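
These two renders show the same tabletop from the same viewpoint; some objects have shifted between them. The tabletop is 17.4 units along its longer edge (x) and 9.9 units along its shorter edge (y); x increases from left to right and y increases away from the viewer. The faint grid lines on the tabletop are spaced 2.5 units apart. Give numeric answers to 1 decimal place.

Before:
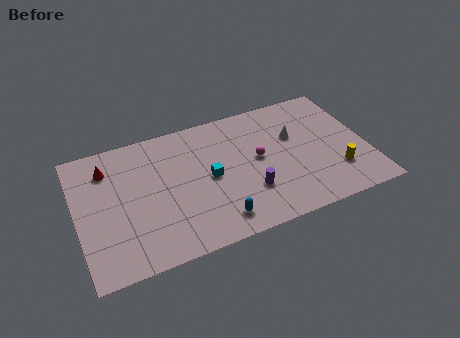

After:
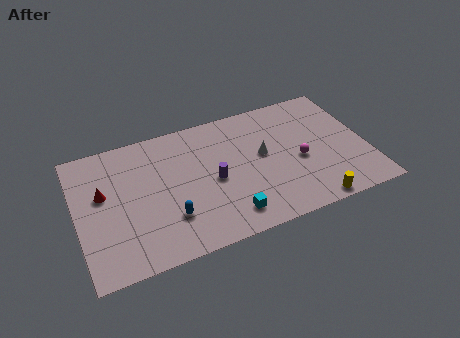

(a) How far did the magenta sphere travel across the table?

2.6

The magenta sphere was near (10.9, 5.3) before and (13.3, 4.3) after, so it travelled √(2.4² + 1.0²) ≈ 2.6 units.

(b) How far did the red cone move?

1.8

From (2.0, 7.7) to (1.6, 5.9), the red cone covered √(0.4² + 1.8²) ≈ 1.8 units.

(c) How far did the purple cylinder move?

2.6

The purple cylinder moved from about (10.1, 3.0) to (8.1, 4.6), a distance of √(2.0² + 1.6²) ≈ 2.6.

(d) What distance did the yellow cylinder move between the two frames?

2.6

From (15.4, 2.7) to (13.6, 0.8), the yellow cylinder covered √(1.8² + 1.9²) ≈ 2.6 units.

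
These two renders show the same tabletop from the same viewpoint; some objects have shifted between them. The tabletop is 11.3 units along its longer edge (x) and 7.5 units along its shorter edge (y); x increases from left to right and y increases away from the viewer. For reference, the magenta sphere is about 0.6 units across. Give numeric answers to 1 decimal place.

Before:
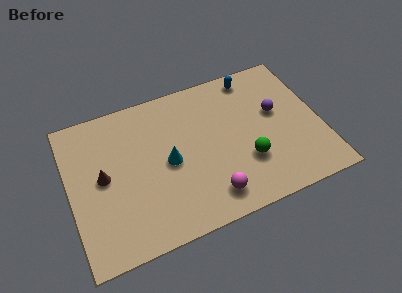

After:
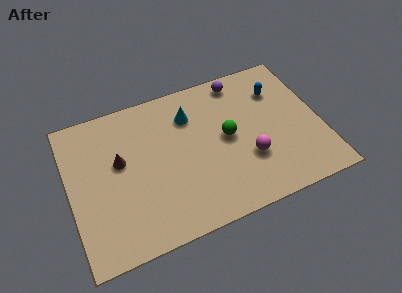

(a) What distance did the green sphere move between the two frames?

1.7

From (7.8, 2.4) to (7.1, 3.9), the green sphere covered √(0.7² + 1.5²) ≈ 1.7 units.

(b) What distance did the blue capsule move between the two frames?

1.5

The blue capsule was near (8.6, 6.6) before and (9.6, 5.5) after, so it travelled √(1.0² + 1.1²) ≈ 1.5 units.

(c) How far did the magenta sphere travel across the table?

2.2

The magenta sphere moved from about (6.0, 1.3) to (7.9, 2.5), a distance of √(1.9² + 1.2²) ≈ 2.2.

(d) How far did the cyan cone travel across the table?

2.3

The cyan cone was near (4.4, 3.6) before and (5.6, 5.6) after, so it travelled √(1.2² + 2.0²) ≈ 2.3 units.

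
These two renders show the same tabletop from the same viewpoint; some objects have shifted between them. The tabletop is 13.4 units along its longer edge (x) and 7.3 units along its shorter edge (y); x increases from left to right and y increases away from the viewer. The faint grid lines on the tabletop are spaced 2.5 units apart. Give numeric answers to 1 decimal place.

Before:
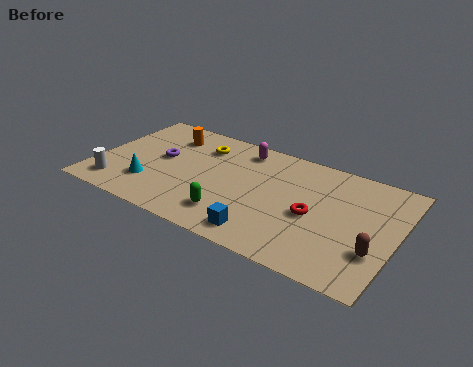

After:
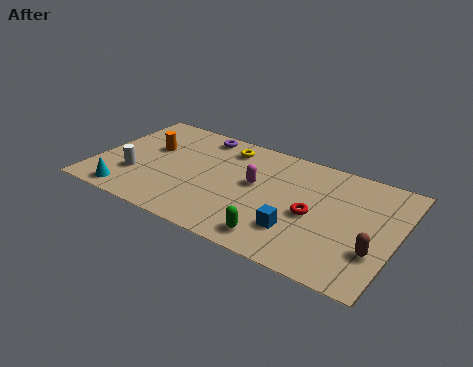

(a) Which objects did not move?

the red torus and the brown capsule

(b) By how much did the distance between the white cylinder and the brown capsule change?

-0.7

They were about 11.4 units apart before and 10.7 after — 0.7 units closer together.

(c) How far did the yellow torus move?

1.2

From (4.4, 5.6) to (5.5, 6.0), the yellow torus covered √(1.1² + 0.4²) ≈ 1.2 units.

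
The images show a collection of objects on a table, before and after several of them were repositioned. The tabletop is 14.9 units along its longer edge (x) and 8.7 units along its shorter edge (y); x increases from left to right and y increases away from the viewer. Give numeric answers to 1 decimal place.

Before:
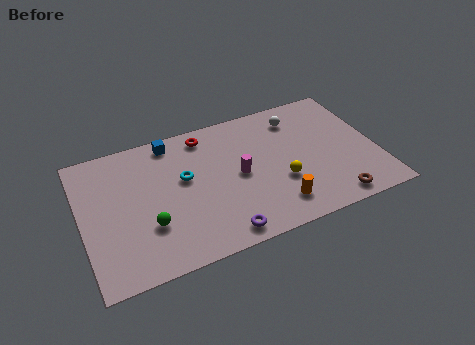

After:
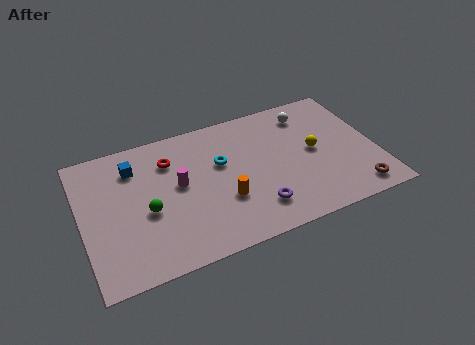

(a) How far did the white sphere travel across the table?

0.6

The white sphere was near (11.2, 7.0) before and (11.8, 7.1) after, so it travelled √(0.6² + 0.1²) ≈ 0.6 units.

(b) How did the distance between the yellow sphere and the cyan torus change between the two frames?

-0.3

The distance was about 5.1 in the first image and 4.8 in the second, so they moved 0.3 units closer together.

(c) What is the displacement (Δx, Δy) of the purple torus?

(1.9, 0.9)

The purple torus started near (6.6, 1.0) and ended near (8.5, 1.9).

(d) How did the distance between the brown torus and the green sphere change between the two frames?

+1.3

Before: roughly 9.3 units apart; after: 10.6. That's 1.3 units further apart.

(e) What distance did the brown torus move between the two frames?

1.2

The brown torus was near (12.3, 1.0) before and (13.5, 1.2) after, so it travelled √(1.2² + 0.2²) ≈ 1.2 units.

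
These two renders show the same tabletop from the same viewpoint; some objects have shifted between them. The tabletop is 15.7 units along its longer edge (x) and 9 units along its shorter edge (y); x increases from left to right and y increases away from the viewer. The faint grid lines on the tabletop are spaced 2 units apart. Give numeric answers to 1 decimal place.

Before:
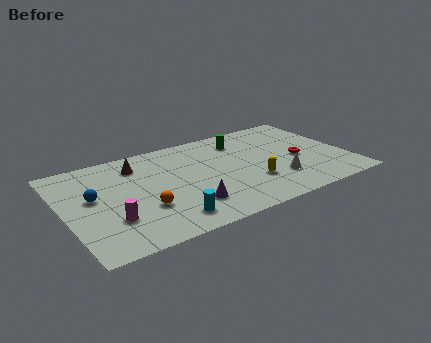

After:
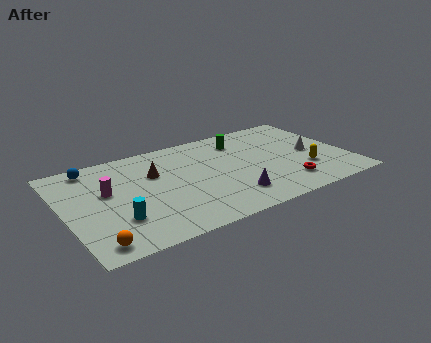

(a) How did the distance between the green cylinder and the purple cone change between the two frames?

-0.9

Before: roughly 6.2 units apart; after: 5.3. That's 0.9 units closer together.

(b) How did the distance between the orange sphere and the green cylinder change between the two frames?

+3.5

They were about 7.3 units apart before and 10.8 after — 3.5 units further apart.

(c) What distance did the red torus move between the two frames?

2.4

From (13.0, 4.0) to (11.9, 1.9), the red torus covered √(1.1² + 2.1²) ≈ 2.4 units.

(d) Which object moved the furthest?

the orange sphere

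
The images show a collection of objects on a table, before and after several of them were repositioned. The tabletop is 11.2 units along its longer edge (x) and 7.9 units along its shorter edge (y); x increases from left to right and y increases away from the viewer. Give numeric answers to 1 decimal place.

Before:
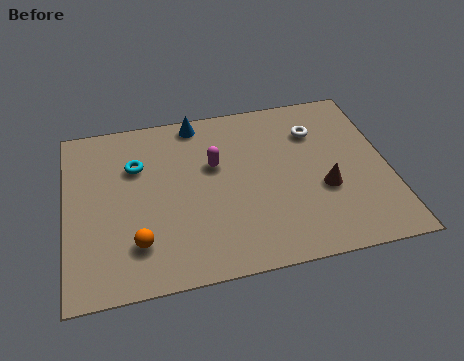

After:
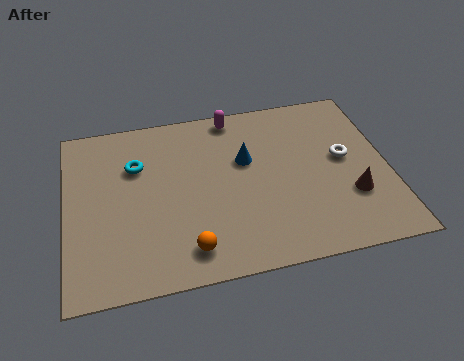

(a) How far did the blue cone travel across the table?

2.7

The blue cone moved from about (4.7, 7.1) to (6.3, 4.9), a distance of √(1.6² + 2.2²) ≈ 2.7.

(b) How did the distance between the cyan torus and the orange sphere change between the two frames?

+0.9

The distance was about 3.5 in the first image and 4.4 in the second, so they moved 0.9 units further apart.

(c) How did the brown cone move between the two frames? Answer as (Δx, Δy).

(0.9, -0.5)

From the two frames, the brown cone sits at roughly (8.9, 3.0) before and (9.8, 2.5) after.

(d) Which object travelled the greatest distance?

the blue cone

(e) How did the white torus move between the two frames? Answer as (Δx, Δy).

(0.9, -1.5)

The white torus started near (8.8, 5.8) and ended near (9.7, 4.3).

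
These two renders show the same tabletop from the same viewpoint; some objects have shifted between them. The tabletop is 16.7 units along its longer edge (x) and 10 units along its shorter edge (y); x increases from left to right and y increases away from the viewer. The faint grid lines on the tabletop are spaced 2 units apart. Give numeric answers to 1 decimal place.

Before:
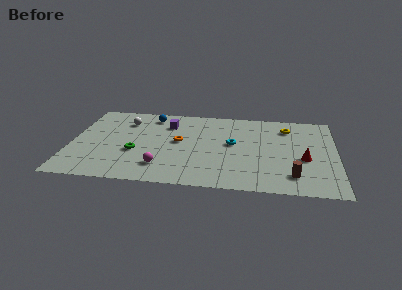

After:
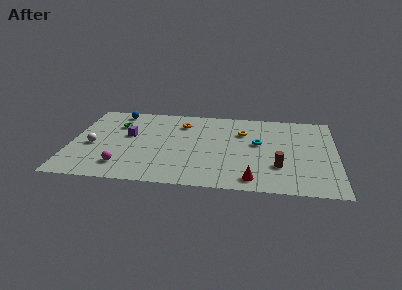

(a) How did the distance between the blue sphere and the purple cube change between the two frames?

+1.6

Before: roughly 1.5 units apart; after: 3.1. That's 1.6 units further apart.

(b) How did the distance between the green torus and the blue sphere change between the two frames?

-3.1

The distance was about 4.8 in the first image and 1.7 in the second, so they moved 3.1 units closer together.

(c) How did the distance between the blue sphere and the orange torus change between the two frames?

+0.7

The distance was about 3.6 in the first image and 4.3 in the second, so they moved 0.7 units further apart.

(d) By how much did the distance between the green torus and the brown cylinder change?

+1.0

They were about 10.1 units apart before and 11.1 after — 1.0 units further apart.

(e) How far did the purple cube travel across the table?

2.9

The purple cube was near (6.0, 7.5) before and (3.6, 5.8) after, so it travelled √(2.4² + 1.7²) ≈ 2.9 units.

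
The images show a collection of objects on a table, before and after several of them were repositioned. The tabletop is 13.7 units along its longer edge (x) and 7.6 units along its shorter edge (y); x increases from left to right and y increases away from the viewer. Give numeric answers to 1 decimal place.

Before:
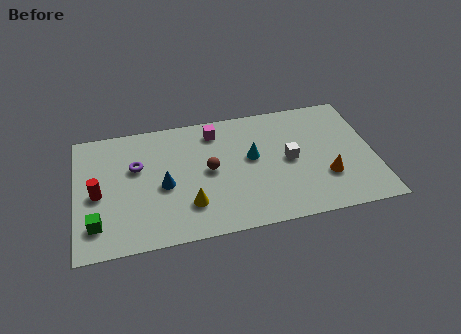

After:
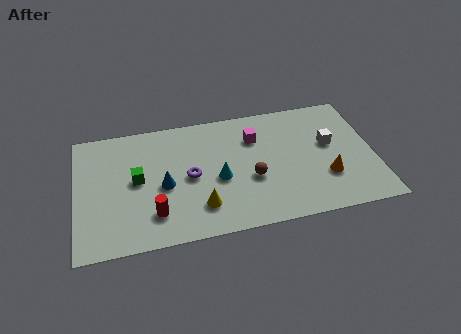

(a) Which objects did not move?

the orange cone and the blue cone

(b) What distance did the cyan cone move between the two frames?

1.9

The cyan cone was near (8.1, 4.3) before and (6.5, 3.3) after, so it travelled √(1.6² + 1.0²) ≈ 1.9 units.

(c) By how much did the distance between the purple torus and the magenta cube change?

-0.4

The distance was about 4.0 in the first image and 3.6 in the second, so they moved 0.4 units closer together.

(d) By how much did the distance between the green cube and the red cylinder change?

+0.5

They were about 1.8 units apart before and 2.3 after — 0.5 units further apart.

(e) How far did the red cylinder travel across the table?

3.0

The red cylinder moved from about (1.0, 3.5) to (3.5, 1.8), a distance of √(2.5² + 1.7²) ≈ 3.0.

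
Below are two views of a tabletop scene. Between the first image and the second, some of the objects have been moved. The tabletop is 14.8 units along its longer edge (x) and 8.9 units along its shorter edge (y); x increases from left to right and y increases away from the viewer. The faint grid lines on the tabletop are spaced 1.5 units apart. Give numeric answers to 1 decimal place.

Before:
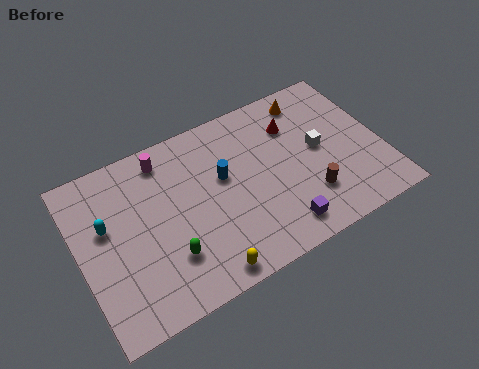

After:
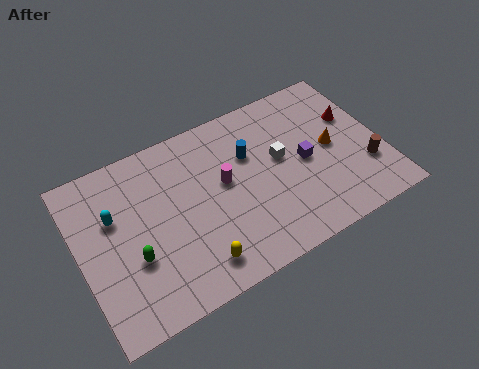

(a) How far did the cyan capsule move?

0.5

The cyan capsule was near (1.4, 5.4) before and (1.8, 5.7) after, so it travelled √(0.4² + 0.3²) ≈ 0.5 units.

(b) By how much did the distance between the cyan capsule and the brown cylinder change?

+2.4

They were about 10.0 units apart before and 12.4 after — 2.4 units further apart.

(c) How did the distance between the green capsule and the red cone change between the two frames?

+3.7

They were about 7.9 units apart before and 11.6 after — 3.7 units further apart.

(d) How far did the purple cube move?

3.4

From (9.3, 1.4) to (11.0, 4.3), the purple cube covered √(1.7² + 2.9²) ≈ 3.4 units.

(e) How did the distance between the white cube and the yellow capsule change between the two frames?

-1.5

Before: roughly 7.4 units apart; after: 5.9. That's 1.5 units closer together.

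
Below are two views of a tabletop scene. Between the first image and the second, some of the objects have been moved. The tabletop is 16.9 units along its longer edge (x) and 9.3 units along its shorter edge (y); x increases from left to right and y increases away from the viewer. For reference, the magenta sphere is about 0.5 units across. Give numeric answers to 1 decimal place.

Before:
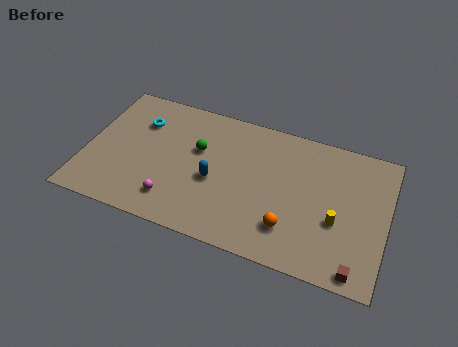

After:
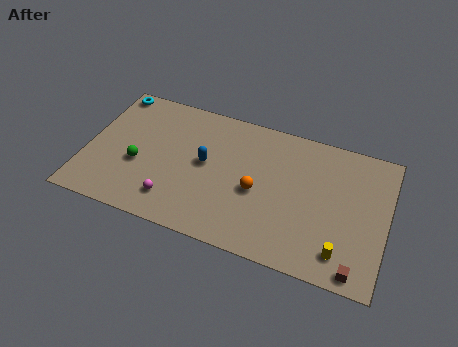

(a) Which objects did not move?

the brown cube and the magenta sphere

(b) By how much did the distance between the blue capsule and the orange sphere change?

-1.6

They were about 4.7 units apart before and 3.1 after — 1.6 units closer together.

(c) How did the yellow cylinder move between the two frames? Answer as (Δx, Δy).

(0.4, -1.9)

The yellow cylinder was at about (14.2, 3.6) and moved to about (14.6, 1.7).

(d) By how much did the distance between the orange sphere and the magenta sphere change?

-1.5

Before: roughly 6.5 units apart; after: 5.0. That's 1.5 units closer together.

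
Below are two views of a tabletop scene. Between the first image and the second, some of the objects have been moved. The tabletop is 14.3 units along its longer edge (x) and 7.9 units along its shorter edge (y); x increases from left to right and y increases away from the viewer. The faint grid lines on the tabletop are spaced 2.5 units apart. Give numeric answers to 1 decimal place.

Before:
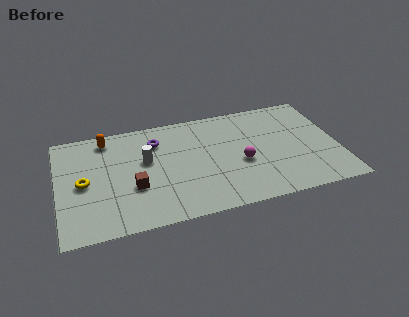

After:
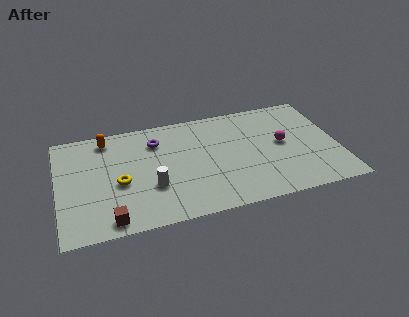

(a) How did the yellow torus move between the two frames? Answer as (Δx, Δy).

(1.8, -0.4)

The yellow torus started near (1.3, 3.8) and ended near (3.1, 3.4).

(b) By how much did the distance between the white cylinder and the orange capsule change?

+1.8

They were about 2.8 units apart before and 4.6 after — 1.8 units further apart.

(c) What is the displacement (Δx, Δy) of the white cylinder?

(0.2, -2.0)

The white cylinder was at about (4.5, 4.7) and moved to about (4.7, 2.7).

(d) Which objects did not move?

the purple torus and the orange capsule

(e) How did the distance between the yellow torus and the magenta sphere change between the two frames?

+0.4

Before: roughly 8.0 units apart; after: 8.4. That's 0.4 units further apart.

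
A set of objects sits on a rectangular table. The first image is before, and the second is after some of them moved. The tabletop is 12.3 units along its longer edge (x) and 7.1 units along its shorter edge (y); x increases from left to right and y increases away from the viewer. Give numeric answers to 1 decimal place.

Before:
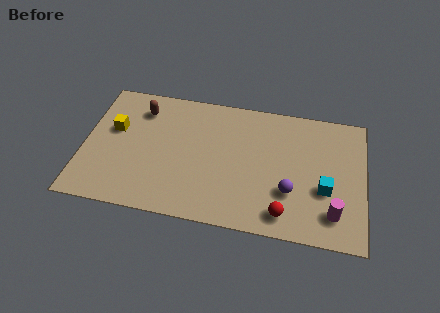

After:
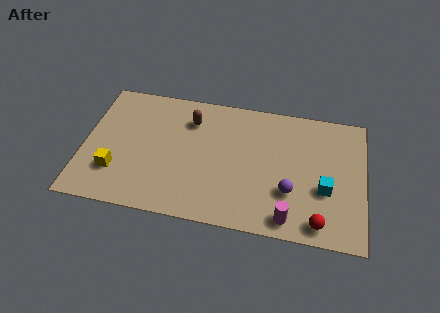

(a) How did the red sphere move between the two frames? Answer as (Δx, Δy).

(1.5, -0.2)

The red sphere was at about (8.9, 1.1) and moved to about (10.4, 0.9).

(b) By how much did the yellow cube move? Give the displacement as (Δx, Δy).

(0.2, -2.3)

The yellow cube started near (1.3, 4.3) and ended near (1.5, 2.0).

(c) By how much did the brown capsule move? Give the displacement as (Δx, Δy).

(2.2, -0.2)

From the two frames, the brown capsule sits at roughly (2.4, 5.6) before and (4.6, 5.4) after.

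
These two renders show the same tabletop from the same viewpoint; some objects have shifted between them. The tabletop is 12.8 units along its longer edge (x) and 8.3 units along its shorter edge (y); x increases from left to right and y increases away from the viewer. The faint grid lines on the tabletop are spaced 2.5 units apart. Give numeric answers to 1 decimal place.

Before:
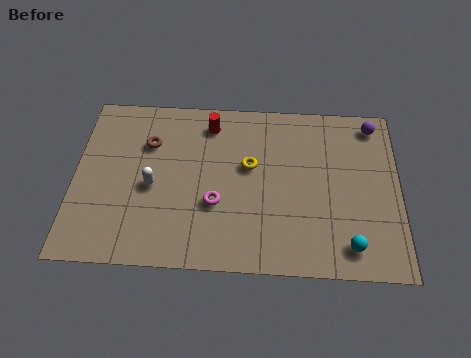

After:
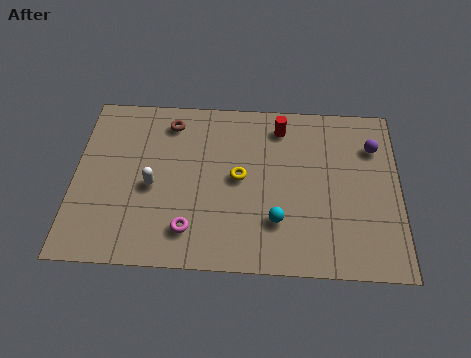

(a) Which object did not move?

the white capsule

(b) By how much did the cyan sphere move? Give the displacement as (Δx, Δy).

(-2.8, 1.0)

The cyan sphere was at about (10.8, 1.3) and moved to about (8.0, 2.3).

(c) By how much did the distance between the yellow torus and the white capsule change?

-0.5

The distance was about 4.0 in the first image and 3.5 in the second, so they moved 0.5 units closer together.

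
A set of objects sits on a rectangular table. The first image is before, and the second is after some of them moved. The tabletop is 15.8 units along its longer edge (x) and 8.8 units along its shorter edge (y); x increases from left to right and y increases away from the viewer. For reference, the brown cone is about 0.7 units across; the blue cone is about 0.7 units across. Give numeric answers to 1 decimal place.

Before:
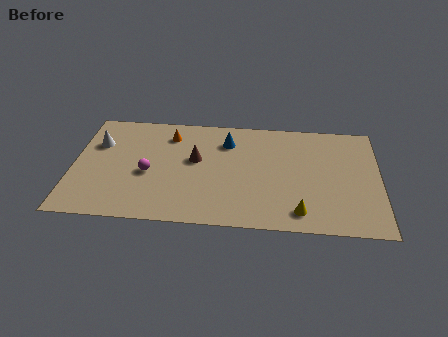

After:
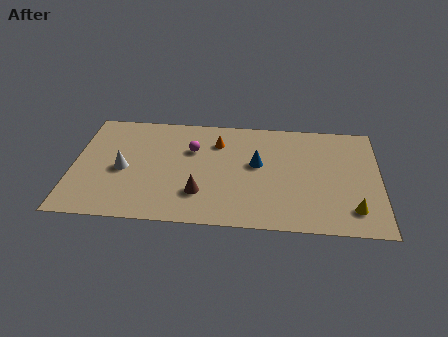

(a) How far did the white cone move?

2.4

The white cone moved from about (1.2, 6.0) to (2.6, 4.0), a distance of √(1.4² + 2.0²) ≈ 2.4.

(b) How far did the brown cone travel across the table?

2.7

From (6.3, 5.1) to (6.6, 2.4), the brown cone covered √(0.3² + 2.7²) ≈ 2.7 units.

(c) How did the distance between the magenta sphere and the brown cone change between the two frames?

+0.8

They were about 2.7 units apart before and 3.5 after — 0.8 units further apart.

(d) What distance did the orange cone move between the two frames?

2.5

From (4.9, 7.0) to (7.4, 6.6), the orange cone covered √(2.5² + 0.4²) ≈ 2.5 units.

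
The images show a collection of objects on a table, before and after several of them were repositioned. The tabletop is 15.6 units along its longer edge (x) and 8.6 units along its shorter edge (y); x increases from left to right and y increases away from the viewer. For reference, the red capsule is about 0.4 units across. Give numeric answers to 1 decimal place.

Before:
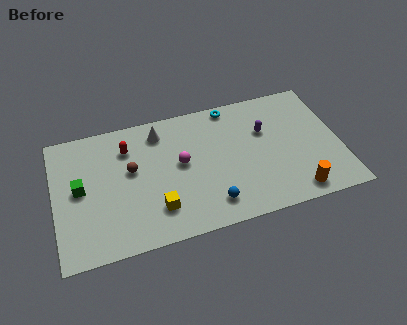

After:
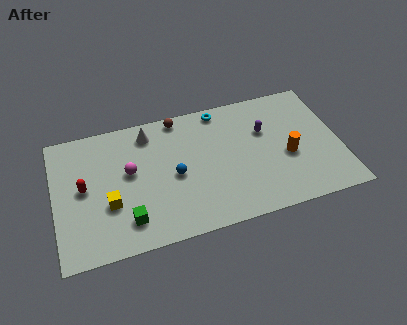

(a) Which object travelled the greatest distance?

the brown sphere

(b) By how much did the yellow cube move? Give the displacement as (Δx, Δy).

(-2.5, 1.0)

The yellow cube was at about (5.4, 2.1) and moved to about (2.9, 3.1).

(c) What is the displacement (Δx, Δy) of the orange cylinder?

(-0.2, 2.5)

From the two frames, the orange cylinder sits at roughly (12.9, 1.1) before and (12.7, 3.6) after.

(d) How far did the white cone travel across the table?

0.6

The white cone was near (5.9, 7.1) before and (5.3, 7.2) after, so it travelled √(0.6² + 0.1²) ≈ 0.6 units.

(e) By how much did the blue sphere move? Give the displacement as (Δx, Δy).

(-1.8, 2.4)

The blue sphere started near (8.3, 1.6) and ended near (6.5, 4.0).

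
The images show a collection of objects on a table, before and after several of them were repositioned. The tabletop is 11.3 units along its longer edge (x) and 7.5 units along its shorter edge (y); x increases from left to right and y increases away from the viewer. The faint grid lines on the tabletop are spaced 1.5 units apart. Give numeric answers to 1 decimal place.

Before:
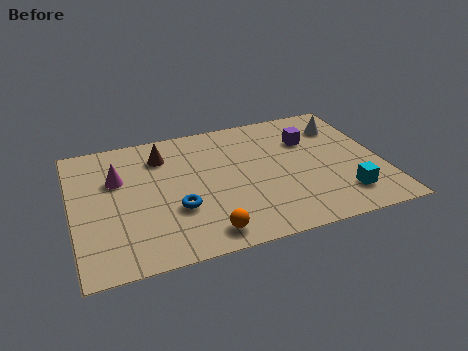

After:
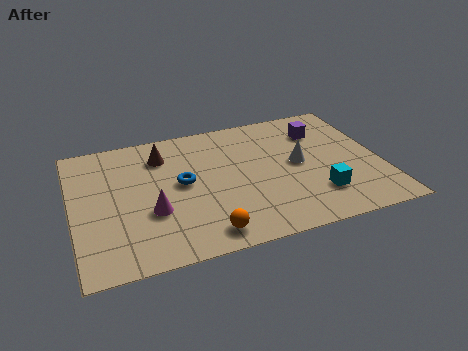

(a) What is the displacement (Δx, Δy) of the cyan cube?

(-0.9, 0.3)

The cyan cube was at about (9.7, 1.6) and moved to about (8.8, 1.9).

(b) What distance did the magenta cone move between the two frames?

2.5

From (1.7, 4.9) to (2.8, 2.7), the magenta cone covered √(1.1² + 2.2²) ≈ 2.5 units.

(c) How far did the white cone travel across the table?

2.5

The white cone moved from about (10.1, 5.7) to (8.3, 3.9), a distance of √(1.8² + 1.8²) ≈ 2.5.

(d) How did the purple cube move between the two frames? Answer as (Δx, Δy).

(0.5, 0.4)

The purple cube was at about (8.8, 5.2) and moved to about (9.3, 5.6).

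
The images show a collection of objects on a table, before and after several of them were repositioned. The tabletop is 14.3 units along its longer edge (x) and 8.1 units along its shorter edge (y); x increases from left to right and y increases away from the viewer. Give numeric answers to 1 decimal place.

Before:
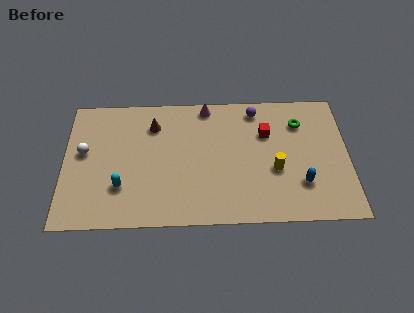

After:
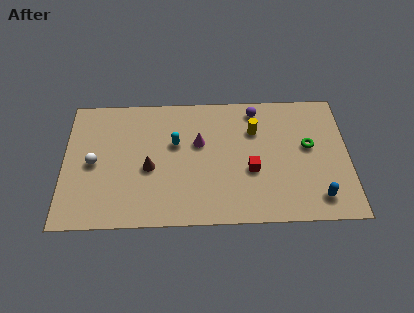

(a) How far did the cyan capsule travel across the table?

3.7

The cyan capsule was near (2.9, 2.4) before and (5.6, 5.0) after, so it travelled √(2.7² + 2.6²) ≈ 3.7 units.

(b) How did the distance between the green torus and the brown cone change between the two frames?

+0.7

They were about 7.4 units apart before and 8.1 after — 0.7 units further apart.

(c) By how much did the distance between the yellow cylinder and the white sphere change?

-1.4

They were about 9.7 units apart before and 8.3 after — 1.4 units closer together.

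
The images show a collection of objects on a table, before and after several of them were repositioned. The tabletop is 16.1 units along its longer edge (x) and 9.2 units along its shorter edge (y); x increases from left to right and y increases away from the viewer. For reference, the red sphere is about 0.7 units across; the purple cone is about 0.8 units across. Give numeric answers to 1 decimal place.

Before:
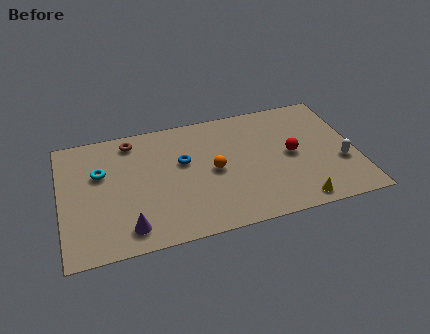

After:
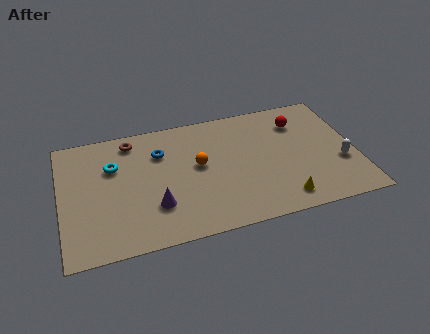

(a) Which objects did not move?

the brown torus and the white capsule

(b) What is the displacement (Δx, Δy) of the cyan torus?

(0.7, 0.3)

The cyan torus was at about (2.2, 5.9) and moved to about (2.9, 6.2).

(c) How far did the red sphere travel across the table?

2.5

The red sphere was near (12.6, 4.6) before and (13.2, 7.0) after, so it travelled √(0.6² + 2.4²) ≈ 2.5 units.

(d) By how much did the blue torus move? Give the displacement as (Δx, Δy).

(-1.2, 1.0)

The blue torus was at about (6.7, 5.6) and moved to about (5.5, 6.6).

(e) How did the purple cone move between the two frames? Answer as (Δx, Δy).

(1.5, 1.2)

The purple cone started near (3.5, 1.5) and ended near (5.0, 2.7).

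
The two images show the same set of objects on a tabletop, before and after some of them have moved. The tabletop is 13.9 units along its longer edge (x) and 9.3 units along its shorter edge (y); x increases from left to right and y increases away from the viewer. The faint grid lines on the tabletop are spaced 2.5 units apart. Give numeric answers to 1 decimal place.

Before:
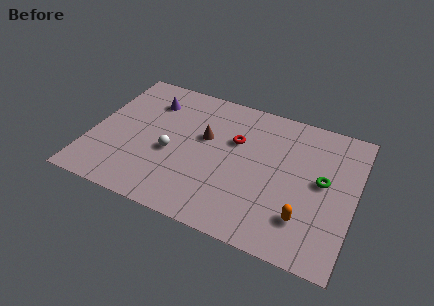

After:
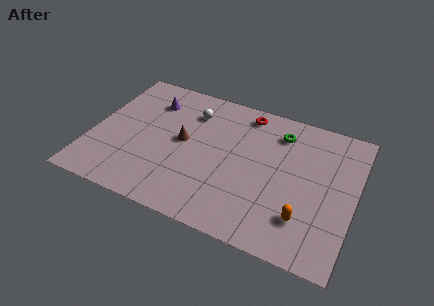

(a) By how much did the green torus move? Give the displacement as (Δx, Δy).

(-2.5, 2.4)

The green torus started near (12.2, 5.0) and ended near (9.7, 7.4).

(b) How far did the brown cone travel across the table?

1.3

The brown cone was near (5.9, 5.6) before and (4.8, 4.9) after, so it travelled √(1.1² + 0.7²) ≈ 1.3 units.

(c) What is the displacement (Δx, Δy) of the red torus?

(0.3, 2.1)

The red torus started near (7.5, 6.0) and ended near (7.8, 8.1).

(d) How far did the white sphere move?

3.3

The white sphere was near (4.3, 3.9) before and (5.0, 7.1) after, so it travelled √(0.7² + 3.2²) ≈ 3.3 units.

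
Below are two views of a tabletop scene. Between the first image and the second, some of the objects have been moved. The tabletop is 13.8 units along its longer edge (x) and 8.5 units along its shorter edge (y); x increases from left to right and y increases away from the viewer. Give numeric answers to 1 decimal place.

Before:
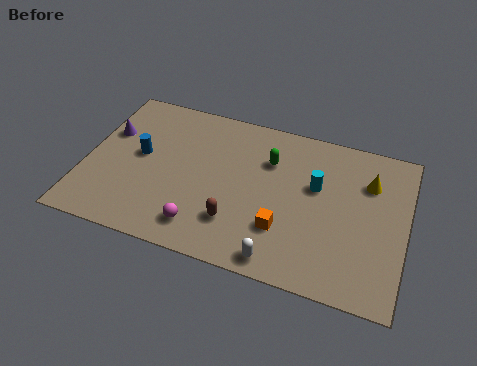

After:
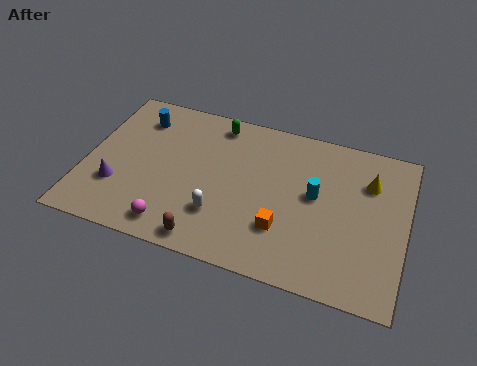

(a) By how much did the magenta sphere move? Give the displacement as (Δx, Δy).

(-1.2, -0.3)

From the two frames, the magenta sphere sits at roughly (5.3, 1.5) before and (4.1, 1.2) after.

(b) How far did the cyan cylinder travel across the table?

0.5

The cyan cylinder moved from about (9.9, 5.2) to (9.9, 4.7), a distance of √(0.0² + 0.5²) ≈ 0.5.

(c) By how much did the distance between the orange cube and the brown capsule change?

+1.5

They were about 2.0 units apart before and 3.5 after — 1.5 units further apart.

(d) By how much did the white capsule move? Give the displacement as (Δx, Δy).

(-2.7, 1.5)

The white capsule started near (8.7, 0.9) and ended near (6.0, 2.4).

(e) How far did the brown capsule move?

1.7

The brown capsule was near (6.7, 2.2) before and (5.6, 0.9) after, so it travelled √(1.1² + 1.3²) ≈ 1.7 units.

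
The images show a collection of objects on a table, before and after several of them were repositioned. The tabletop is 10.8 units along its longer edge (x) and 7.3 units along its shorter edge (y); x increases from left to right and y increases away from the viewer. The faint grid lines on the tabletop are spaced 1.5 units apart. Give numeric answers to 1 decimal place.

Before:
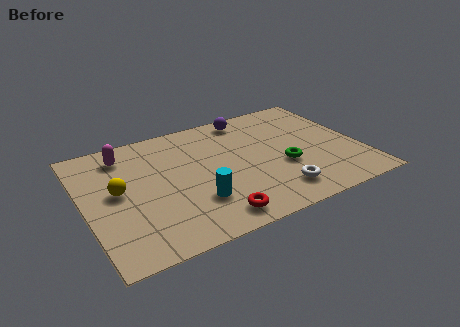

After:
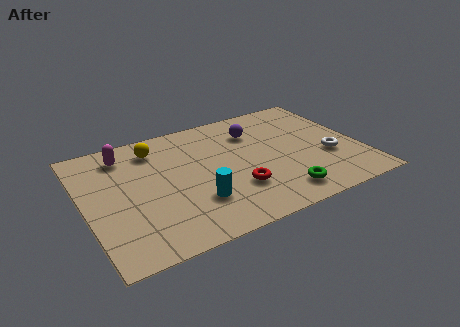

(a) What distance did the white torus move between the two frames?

2.6

The white torus was near (7.2, 1.4) before and (9.5, 2.7) after, so it travelled √(2.3² + 1.3²) ≈ 2.6 units.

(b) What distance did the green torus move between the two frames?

1.6

The green torus was near (7.7, 2.8) before and (7.3, 1.2) after, so it travelled √(0.4² + 1.6²) ≈ 1.6 units.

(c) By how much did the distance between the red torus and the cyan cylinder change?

+0.4

Before: roughly 1.2 units apart; after: 1.6. That's 0.4 units further apart.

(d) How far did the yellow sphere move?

2.6

The yellow sphere was near (1.3, 3.9) before and (3.0, 5.9) after, so it travelled √(1.7² + 2.0²) ≈ 2.6 units.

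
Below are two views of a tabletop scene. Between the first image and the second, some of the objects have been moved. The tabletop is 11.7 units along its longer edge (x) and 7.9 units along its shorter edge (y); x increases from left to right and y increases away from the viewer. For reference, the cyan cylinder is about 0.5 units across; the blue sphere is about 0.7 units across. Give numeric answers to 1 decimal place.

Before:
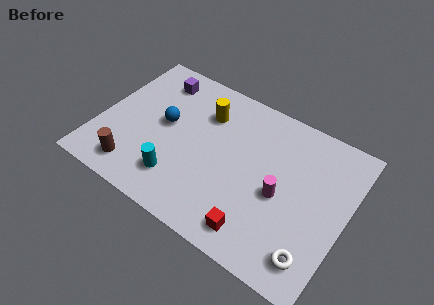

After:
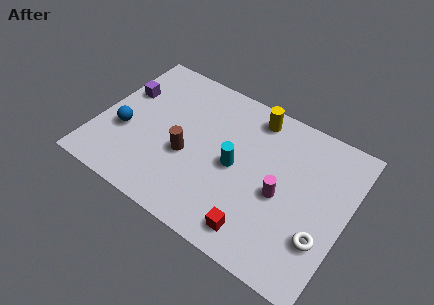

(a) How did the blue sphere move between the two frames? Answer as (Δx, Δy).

(-1.7, -1.3)

The blue sphere started near (3.0, 4.3) and ended near (1.3, 3.0).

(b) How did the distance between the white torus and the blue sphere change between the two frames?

+1.4

They were about 8.1 units apart before and 9.5 after — 1.4 units further apart.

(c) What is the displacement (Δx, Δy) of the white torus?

(0.2, 1.0)

The white torus was at about (10.6, 1.4) and moved to about (10.8, 2.4).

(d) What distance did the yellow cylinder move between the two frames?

2.4

The yellow cylinder was near (4.7, 5.8) before and (6.9, 6.8) after, so it travelled √(2.2² + 1.0²) ≈ 2.4 units.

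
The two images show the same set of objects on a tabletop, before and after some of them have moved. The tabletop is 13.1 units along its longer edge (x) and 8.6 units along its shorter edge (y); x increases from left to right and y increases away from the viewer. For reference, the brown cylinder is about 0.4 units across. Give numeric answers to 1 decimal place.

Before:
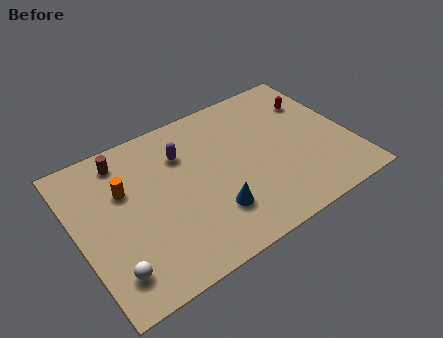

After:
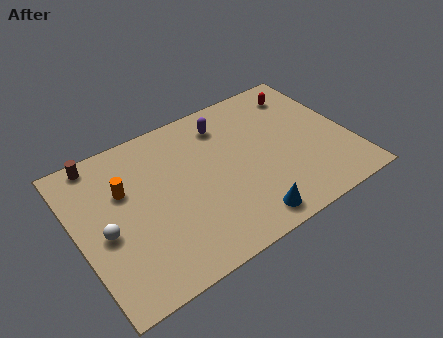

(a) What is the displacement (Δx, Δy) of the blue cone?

(1.4, -1.2)

The blue cone started near (6.1, 2.3) and ended near (7.5, 1.1).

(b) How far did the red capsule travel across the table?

0.9

From (11.8, 6.2) to (11.4, 7.0), the red capsule covered √(0.4² + 0.8²) ≈ 0.9 units.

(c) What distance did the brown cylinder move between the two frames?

1.2

From (2.6, 7.3) to (1.5, 7.8), the brown cylinder covered √(1.1² + 0.5²) ≈ 1.2 units.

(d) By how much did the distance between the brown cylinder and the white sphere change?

-1.8

They were about 5.8 units apart before and 4.0 after — 1.8 units closer together.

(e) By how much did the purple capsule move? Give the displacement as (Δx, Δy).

(2.2, 0.7)

The purple capsule was at about (5.3, 6.2) and moved to about (7.5, 6.9).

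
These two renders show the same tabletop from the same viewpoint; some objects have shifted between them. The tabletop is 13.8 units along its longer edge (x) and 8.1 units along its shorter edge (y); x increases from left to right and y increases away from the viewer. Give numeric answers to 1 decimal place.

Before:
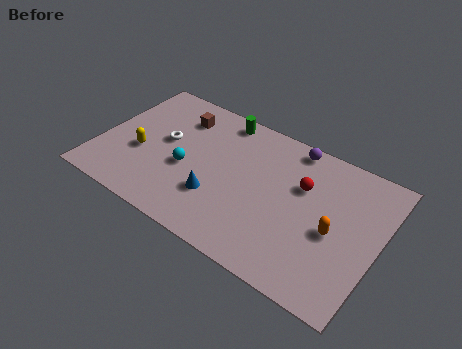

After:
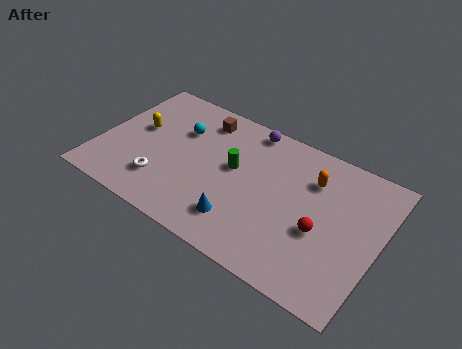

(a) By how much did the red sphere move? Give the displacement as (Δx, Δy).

(1.2, -2.0)

The red sphere was at about (9.9, 5.3) and moved to about (11.1, 3.3).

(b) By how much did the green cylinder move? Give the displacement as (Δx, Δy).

(1.1, -2.6)

From the two frames, the green cylinder sits at roughly (5.5, 7.2) before and (6.6, 4.6) after.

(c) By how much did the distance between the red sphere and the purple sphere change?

+3.6

Before: roughly 2.2 units apart; after: 5.8. That's 3.6 units further apart.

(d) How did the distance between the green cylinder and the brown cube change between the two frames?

+0.7

The distance was about 2.2 in the first image and 2.9 in the second, so they moved 0.7 units further apart.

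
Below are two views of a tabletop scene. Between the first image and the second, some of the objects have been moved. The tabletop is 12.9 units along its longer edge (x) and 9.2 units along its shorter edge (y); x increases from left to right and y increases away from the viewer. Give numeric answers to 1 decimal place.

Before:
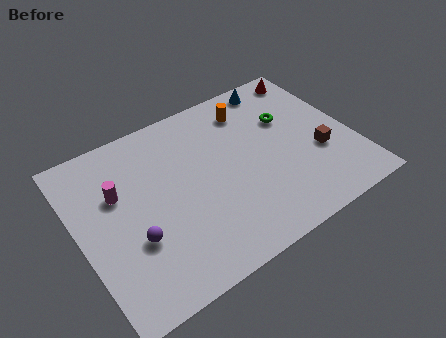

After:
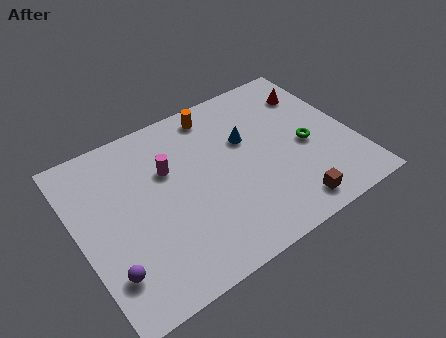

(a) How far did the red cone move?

1.1

From (11.8, 8.1) to (11.6, 7.0), the red cone covered √(0.2² + 1.1²) ≈ 1.1 units.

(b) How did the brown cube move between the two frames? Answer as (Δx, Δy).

(-1.9, -2.2)

From the two frames, the brown cube sits at roughly (11.2, 3.4) before and (9.3, 1.2) after.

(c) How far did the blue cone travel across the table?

3.1

From (10.1, 8.2) to (8.1, 5.8), the blue cone covered √(2.0² + 2.4²) ≈ 3.1 units.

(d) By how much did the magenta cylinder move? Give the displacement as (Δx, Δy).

(2.4, 0.1)

The magenta cylinder started near (2.0, 5.9) and ended near (4.4, 6.0).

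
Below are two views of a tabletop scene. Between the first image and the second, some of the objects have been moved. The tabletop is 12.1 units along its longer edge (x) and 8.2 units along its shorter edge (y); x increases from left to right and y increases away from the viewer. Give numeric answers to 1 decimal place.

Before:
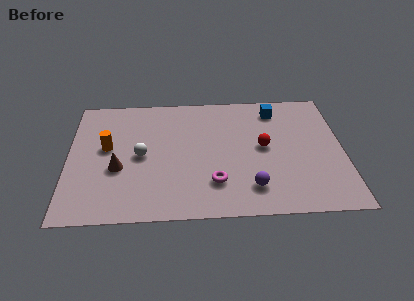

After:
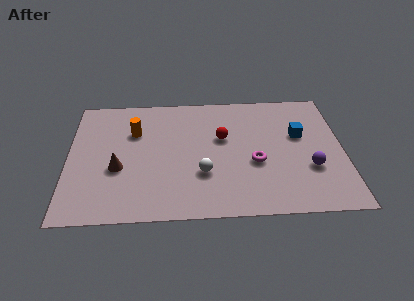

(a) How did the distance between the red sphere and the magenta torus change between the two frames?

-0.9

The distance was about 3.1 in the first image and 2.2 in the second, so they moved 0.9 units closer together.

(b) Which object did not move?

the brown cone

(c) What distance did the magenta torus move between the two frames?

2.2

The magenta torus was near (6.4, 2.1) before and (8.2, 3.3) after, so it travelled √(1.8² + 1.2²) ≈ 2.2 units.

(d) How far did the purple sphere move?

2.8

The purple sphere was near (8.0, 1.7) before and (10.6, 2.8) after, so it travelled √(2.6² + 1.1²) ≈ 2.8 units.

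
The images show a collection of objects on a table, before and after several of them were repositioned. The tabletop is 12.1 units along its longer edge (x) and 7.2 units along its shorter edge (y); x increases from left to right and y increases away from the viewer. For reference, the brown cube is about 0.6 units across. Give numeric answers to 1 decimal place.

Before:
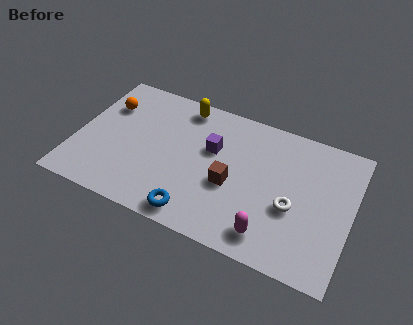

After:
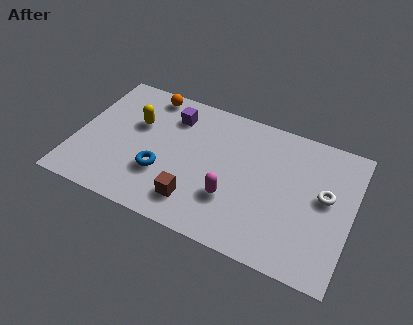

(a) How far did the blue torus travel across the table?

2.3

The blue torus was near (5.6, 0.9) before and (3.9, 2.4) after, so it travelled √(1.7² + 1.5²) ≈ 2.3 units.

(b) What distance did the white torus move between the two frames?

1.7

The white torus moved from about (9.6, 2.9) to (10.9, 4.0), a distance of √(1.3² + 1.1²) ≈ 1.7.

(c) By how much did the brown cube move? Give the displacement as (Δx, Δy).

(-1.4, -1.5)

The brown cube started near (6.9, 3.0) and ended near (5.5, 1.5).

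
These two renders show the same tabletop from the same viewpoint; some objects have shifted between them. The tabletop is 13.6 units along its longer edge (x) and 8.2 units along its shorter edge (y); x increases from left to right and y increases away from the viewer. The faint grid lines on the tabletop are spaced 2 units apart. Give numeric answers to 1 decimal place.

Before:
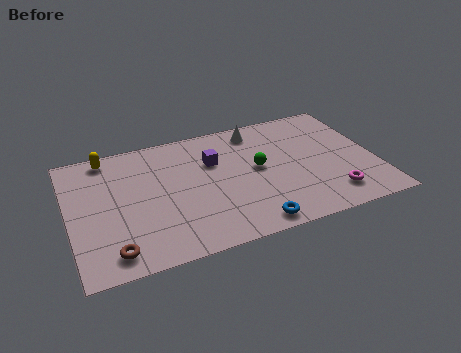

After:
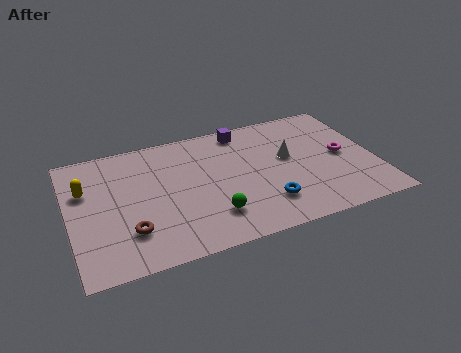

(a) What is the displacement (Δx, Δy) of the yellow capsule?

(-1.1, -1.9)

The yellow capsule started near (1.9, 7.3) and ended near (0.8, 5.4).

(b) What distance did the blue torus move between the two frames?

1.4

The blue torus moved from about (7.7, 0.9) to (8.5, 2.0), a distance of √(0.8² + 1.1²) ≈ 1.4.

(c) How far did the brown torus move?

1.3

From (1.7, 1.2) to (2.5, 2.2), the brown torus covered √(0.8² + 1.0²) ≈ 1.3 units.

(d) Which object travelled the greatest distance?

the green sphere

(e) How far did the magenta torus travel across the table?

2.6

The magenta torus moved from about (11.4, 1.6) to (12.2, 4.1), a distance of √(0.8² + 2.5²) ≈ 2.6.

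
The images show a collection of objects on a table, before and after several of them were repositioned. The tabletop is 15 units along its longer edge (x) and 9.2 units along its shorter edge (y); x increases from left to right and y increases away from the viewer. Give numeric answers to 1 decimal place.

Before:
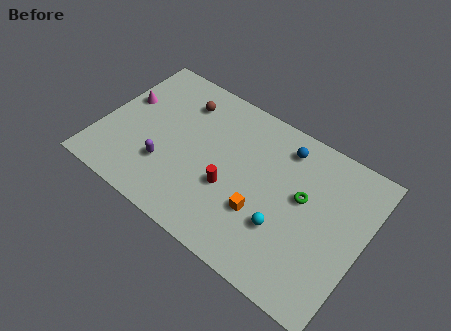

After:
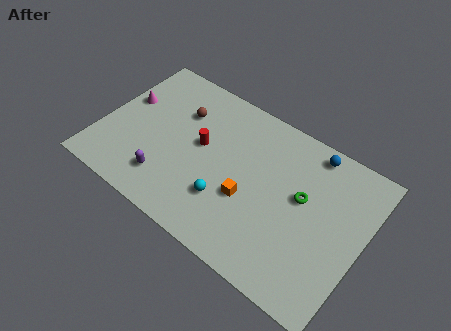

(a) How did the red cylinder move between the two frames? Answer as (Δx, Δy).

(-2.0, 1.6)

The red cylinder started near (7.6, 3.5) and ended near (5.6, 5.1).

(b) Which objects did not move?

the green torus and the magenta cone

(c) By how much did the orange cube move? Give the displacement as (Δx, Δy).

(-0.8, 0.4)

The orange cube started near (9.5, 3.1) and ended near (8.7, 3.5).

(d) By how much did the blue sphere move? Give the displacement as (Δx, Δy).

(1.5, 0.6)

From the two frames, the blue sphere sits at roughly (10.0, 7.6) before and (11.5, 8.2) after.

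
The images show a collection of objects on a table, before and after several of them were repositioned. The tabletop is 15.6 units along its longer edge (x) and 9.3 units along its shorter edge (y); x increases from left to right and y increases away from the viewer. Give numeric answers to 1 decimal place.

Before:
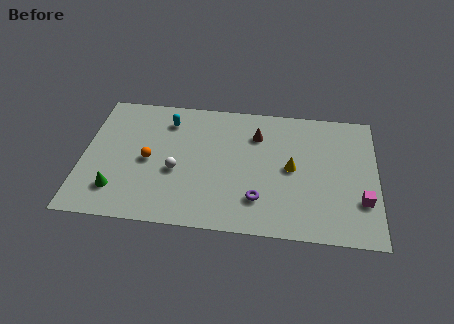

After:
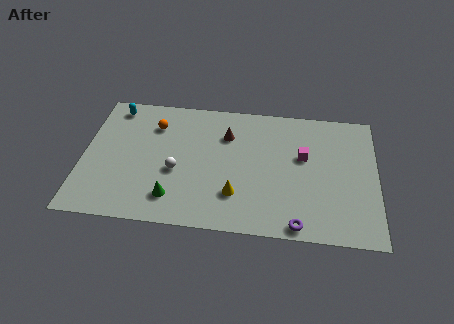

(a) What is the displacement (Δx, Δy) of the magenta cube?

(-3.1, 2.8)

The magenta cube was at about (14.8, 2.8) and moved to about (11.7, 5.6).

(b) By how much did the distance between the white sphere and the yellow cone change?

-2.7

Before: roughly 6.2 units apart; after: 3.5. That's 2.7 units closer together.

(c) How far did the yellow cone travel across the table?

3.6

From (11.1, 4.7) to (8.2, 2.5), the yellow cone covered √(2.9² + 2.2²) ≈ 3.6 units.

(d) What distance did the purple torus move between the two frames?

2.6

The purple torus moved from about (9.4, 2.3) to (11.5, 0.8), a distance of √(2.1² + 1.5²) ≈ 2.6.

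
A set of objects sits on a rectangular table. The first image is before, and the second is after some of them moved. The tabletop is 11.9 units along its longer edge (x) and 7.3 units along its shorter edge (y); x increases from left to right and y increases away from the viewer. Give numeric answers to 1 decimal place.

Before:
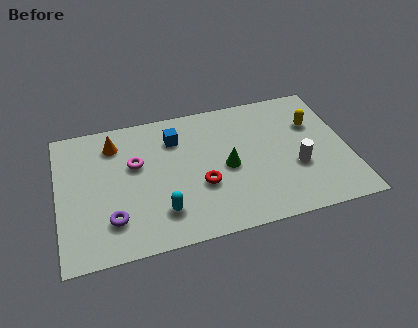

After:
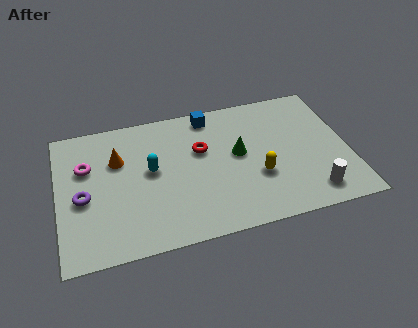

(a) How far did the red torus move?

1.9

The red torus was near (5.8, 2.7) before and (5.9, 4.6) after, so it travelled √(0.1² + 1.9²) ≈ 1.9 units.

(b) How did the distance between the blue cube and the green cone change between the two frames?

-0.3

The distance was about 2.9 in the first image and 2.6 in the second, so they moved 0.3 units closer together.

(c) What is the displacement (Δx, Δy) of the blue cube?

(1.5, 0.9)

From the two frames, the blue cube sits at roughly (4.9, 5.5) before and (6.4, 6.4) after.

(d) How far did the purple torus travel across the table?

1.8

The purple torus was near (2.1, 1.8) before and (1.0, 3.2) after, so it travelled √(1.1² + 1.4²) ≈ 1.8 units.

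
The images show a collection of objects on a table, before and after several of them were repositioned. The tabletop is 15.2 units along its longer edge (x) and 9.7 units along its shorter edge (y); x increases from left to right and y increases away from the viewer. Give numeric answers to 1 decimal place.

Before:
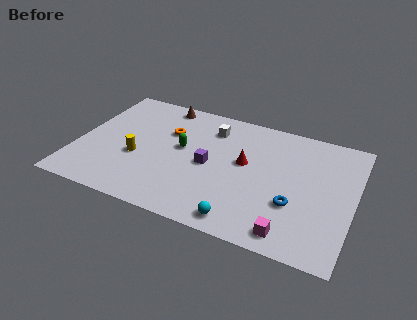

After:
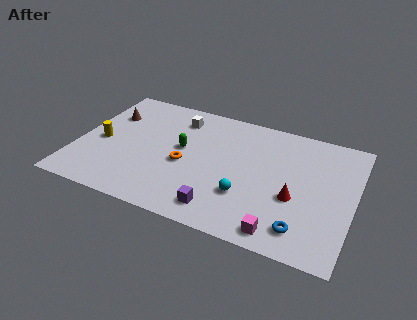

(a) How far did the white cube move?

1.9

From (7.1, 7.6) to (5.2, 7.8), the white cube covered √(1.9² + 0.2²) ≈ 1.9 units.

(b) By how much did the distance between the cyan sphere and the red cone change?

-1.7

They were about 4.4 units apart before and 2.7 after — 1.7 units closer together.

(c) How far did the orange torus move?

2.6

The orange torus was near (4.8, 6.5) before and (6.0, 4.2) after, so it travelled √(1.2² + 2.3²) ≈ 2.6 units.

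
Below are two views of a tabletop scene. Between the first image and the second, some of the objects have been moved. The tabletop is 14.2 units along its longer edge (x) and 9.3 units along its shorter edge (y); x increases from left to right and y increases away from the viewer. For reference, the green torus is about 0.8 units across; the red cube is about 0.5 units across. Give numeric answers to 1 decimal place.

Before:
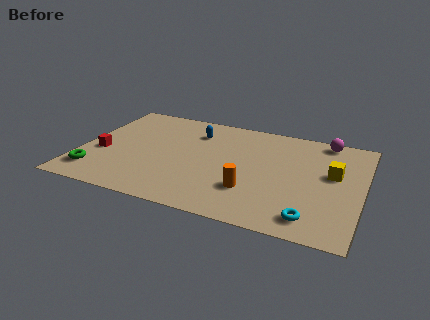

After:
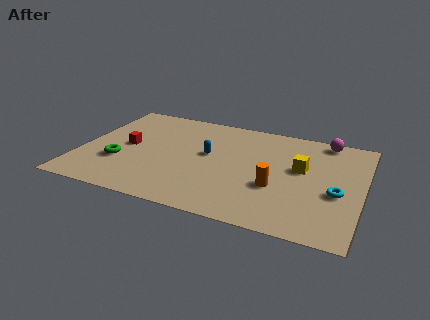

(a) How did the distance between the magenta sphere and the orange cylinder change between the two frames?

-1.2

Before: roughly 6.6 units apart; after: 5.4. That's 1.2 units closer together.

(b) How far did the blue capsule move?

2.1

The blue capsule moved from about (5.5, 7.1) to (6.4, 5.2), a distance of √(0.9² + 1.9²) ≈ 2.1.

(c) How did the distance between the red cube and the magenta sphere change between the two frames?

-1.5

Before: roughly 12.0 units apart; after: 10.5. That's 1.5 units closer together.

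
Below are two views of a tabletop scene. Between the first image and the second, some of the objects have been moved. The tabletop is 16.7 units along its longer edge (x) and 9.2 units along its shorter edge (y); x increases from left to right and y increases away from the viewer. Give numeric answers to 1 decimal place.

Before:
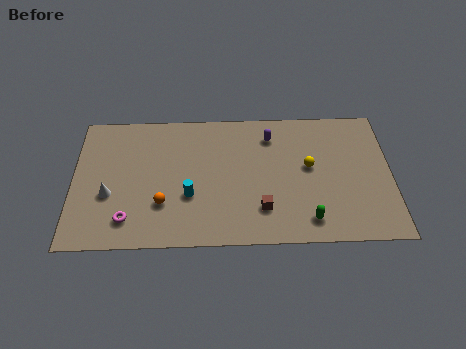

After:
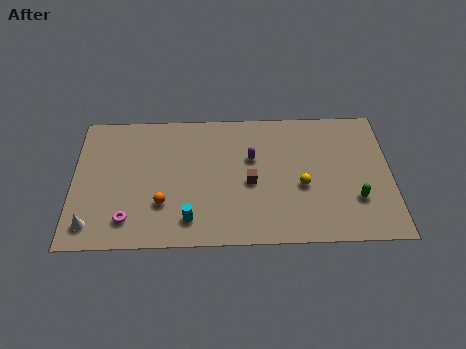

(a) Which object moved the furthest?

the green capsule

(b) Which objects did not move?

the orange sphere and the magenta torus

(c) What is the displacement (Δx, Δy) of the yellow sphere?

(-0.4, -1.3)

The yellow sphere was at about (12.4, 5.1) and moved to about (12.0, 3.8).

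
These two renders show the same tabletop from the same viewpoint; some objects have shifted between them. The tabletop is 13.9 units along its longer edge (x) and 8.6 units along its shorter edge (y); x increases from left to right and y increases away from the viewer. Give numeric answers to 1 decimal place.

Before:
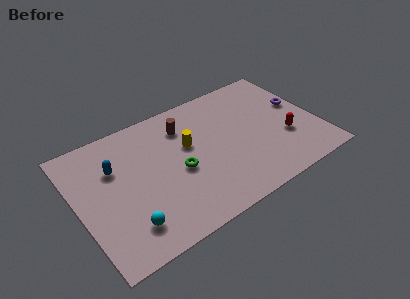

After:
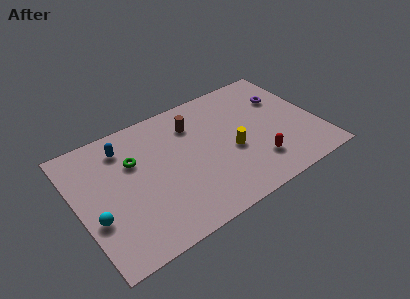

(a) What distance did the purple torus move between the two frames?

1.2

From (13.1, 5.0) to (12.3, 5.9), the purple torus covered √(0.8² + 0.9²) ≈ 1.2 units.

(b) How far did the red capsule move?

2.1

The red capsule moved from about (11.9, 3.0) to (10.0, 2.1), a distance of √(1.9² + 0.9²) ≈ 2.1.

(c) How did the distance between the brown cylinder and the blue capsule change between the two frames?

-0.3

They were about 4.3 units apart before and 4.0 after — 0.3 units closer together.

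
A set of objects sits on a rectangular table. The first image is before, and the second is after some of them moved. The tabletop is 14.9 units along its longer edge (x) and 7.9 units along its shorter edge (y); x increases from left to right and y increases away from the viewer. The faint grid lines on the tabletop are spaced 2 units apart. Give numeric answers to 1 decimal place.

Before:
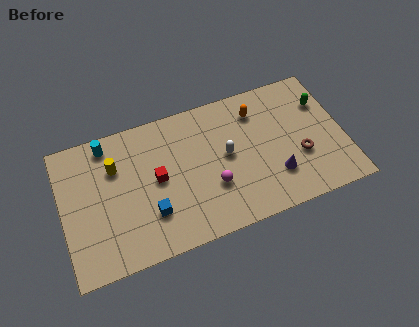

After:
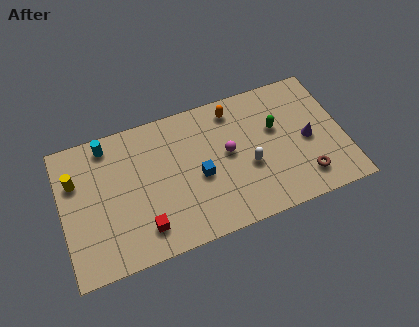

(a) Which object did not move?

the cyan cylinder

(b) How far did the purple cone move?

2.4

The purple cone was near (11.1, 2.2) before and (13.0, 3.7) after, so it travelled √(1.9² + 1.5²) ≈ 2.4 units.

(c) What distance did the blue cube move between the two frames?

3.0

The blue cube moved from about (4.5, 2.3) to (7.2, 3.5), a distance of √(2.7² + 1.2²) ≈ 3.0.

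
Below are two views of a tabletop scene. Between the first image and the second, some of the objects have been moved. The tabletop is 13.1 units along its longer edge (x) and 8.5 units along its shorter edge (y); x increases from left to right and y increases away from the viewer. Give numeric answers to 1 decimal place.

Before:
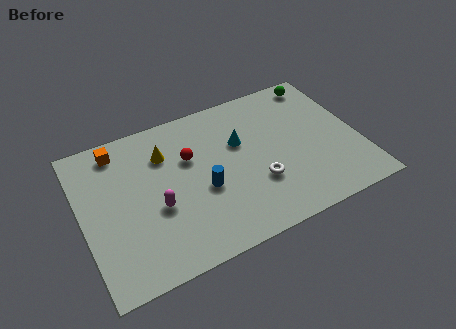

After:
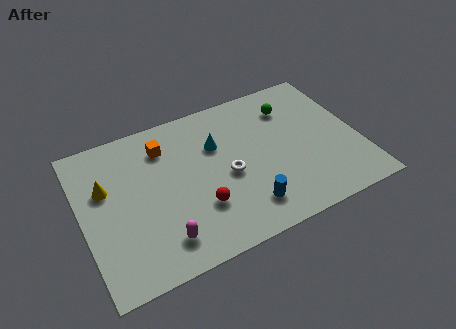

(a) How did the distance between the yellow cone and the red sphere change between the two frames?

+3.7

Before: roughly 1.3 units apart; after: 5.0. That's 3.7 units further apart.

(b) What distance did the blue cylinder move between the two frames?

2.5

From (5.6, 3.5) to (7.4, 1.7), the blue cylinder covered √(1.8² + 1.8²) ≈ 2.5 units.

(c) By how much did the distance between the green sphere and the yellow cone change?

+1.3

The distance was about 7.8 in the first image and 9.1 in the second, so they moved 1.3 units further apart.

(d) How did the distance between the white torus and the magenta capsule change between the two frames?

-0.7

The distance was about 4.7 in the first image and 4.0 in the second, so they moved 0.7 units closer together.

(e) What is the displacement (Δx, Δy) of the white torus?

(-1.3, 1.0)

From the two frames, the white torus sits at roughly (8.1, 2.8) before and (6.8, 3.8) after.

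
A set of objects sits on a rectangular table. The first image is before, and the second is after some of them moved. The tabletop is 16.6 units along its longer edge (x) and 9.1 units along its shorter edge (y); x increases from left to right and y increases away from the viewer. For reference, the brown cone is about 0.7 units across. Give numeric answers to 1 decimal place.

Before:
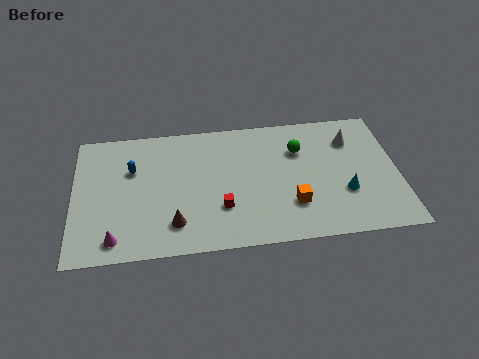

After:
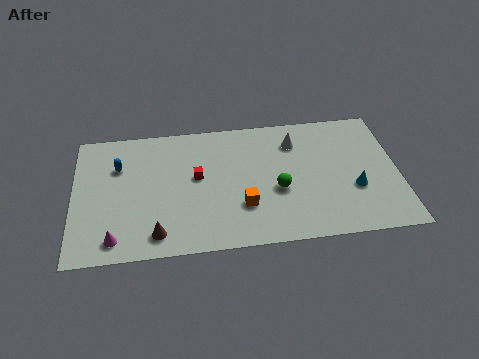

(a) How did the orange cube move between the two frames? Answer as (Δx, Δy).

(-2.5, 0.2)

The orange cube started near (11.1, 2.6) and ended near (8.6, 2.8).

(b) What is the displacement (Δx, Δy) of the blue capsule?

(-0.7, 0.3)

The blue capsule was at about (3.0, 6.0) and moved to about (2.3, 6.3).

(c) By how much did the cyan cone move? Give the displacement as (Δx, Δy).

(0.5, 0.2)

The cyan cone started near (13.8, 3.1) and ended near (14.3, 3.3).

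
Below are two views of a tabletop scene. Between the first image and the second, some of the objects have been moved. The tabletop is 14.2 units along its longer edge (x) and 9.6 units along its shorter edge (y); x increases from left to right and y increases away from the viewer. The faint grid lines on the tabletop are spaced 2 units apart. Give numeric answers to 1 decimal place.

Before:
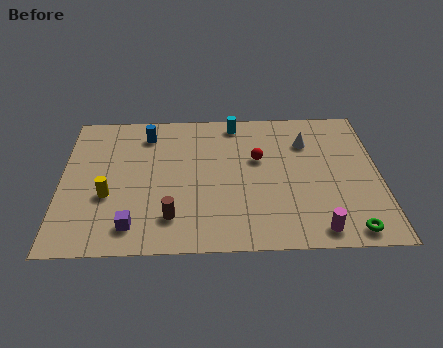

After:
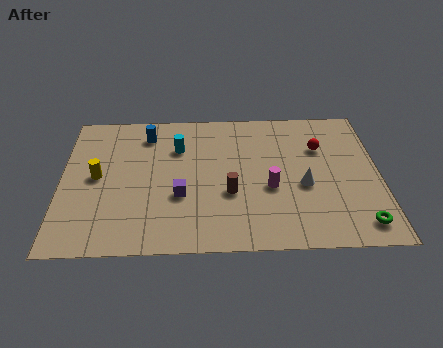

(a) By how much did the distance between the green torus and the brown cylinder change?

-1.8

They were about 7.9 units apart before and 6.1 after — 1.8 units closer together.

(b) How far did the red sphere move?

2.9

The red sphere moved from about (8.8, 5.9) to (11.6, 6.6), a distance of √(2.8² + 0.7²) ≈ 2.9.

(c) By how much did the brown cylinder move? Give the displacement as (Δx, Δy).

(2.6, 1.5)

The brown cylinder started near (4.9, 2.1) and ended near (7.5, 3.6).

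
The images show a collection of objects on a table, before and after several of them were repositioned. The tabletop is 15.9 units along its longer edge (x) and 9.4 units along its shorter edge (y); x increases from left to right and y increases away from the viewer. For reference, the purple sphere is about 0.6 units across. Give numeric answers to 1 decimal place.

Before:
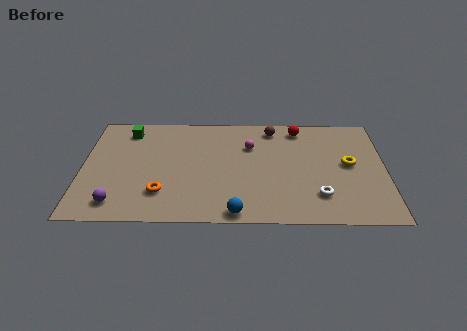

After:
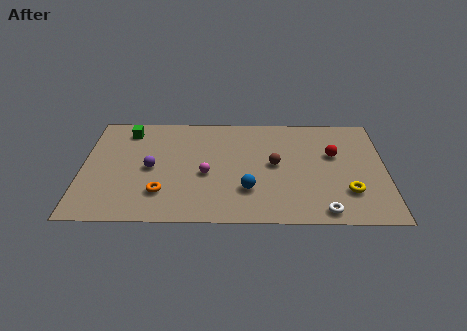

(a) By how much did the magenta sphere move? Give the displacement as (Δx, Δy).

(-2.3, -2.5)

The magenta sphere started near (8.8, 6.5) and ended near (6.5, 4.0).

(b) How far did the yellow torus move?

2.4

From (14.0, 5.0) to (13.9, 2.6), the yellow torus covered √(0.1² + 2.4²) ≈ 2.4 units.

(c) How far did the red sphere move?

2.9

The red sphere was near (11.4, 8.1) before and (13.2, 5.8) after, so it travelled √(1.8² + 2.3²) ≈ 2.9 units.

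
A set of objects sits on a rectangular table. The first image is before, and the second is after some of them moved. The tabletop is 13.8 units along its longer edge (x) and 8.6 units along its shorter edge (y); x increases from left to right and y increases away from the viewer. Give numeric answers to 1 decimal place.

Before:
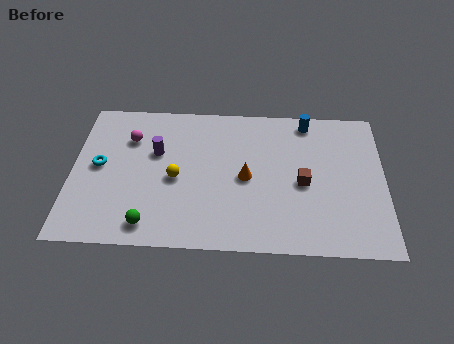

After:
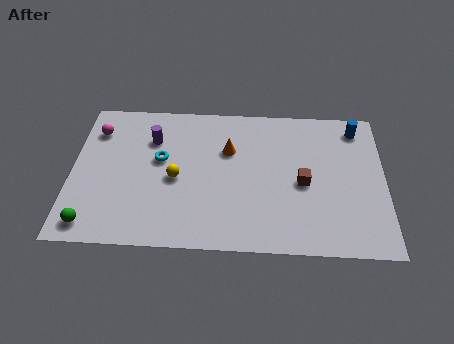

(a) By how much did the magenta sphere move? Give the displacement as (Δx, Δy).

(-1.5, 0.4)

From the two frames, the magenta sphere sits at roughly (2.5, 6.2) before and (1.0, 6.6) after.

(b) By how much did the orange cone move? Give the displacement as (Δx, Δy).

(-0.8, 1.6)

From the two frames, the orange cone sits at roughly (7.7, 4.1) before and (6.9, 5.7) after.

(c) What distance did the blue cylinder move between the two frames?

2.2

From (10.4, 7.6) to (12.6, 7.3), the blue cylinder covered √(2.2² + 0.3²) ≈ 2.2 units.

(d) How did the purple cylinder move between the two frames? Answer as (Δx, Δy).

(-0.2, 0.8)

From the two frames, the purple cylinder sits at roughly (3.7, 5.4) before and (3.5, 6.2) after.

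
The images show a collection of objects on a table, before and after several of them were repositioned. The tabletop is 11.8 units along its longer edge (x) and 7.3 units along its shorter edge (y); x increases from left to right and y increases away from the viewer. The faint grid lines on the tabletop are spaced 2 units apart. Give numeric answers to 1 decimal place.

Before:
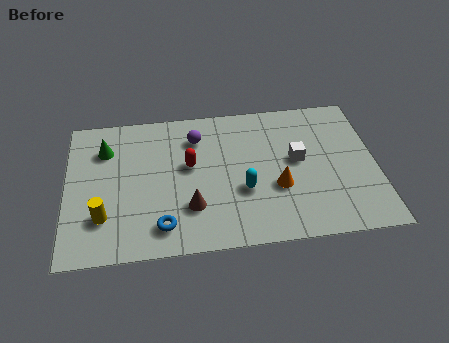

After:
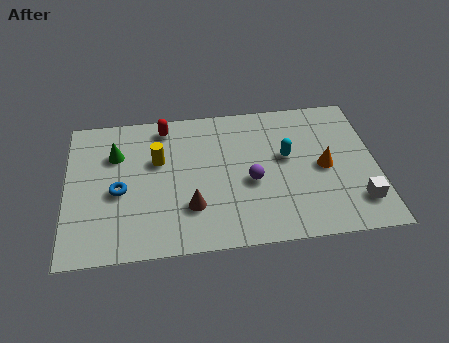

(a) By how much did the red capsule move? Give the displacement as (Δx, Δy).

(-0.9, 2.1)

The red capsule was at about (4.7, 4.2) and moved to about (3.8, 6.3).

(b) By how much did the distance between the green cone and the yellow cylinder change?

-1.7

The distance was about 3.4 in the first image and 1.7 in the second, so they moved 1.7 units closer together.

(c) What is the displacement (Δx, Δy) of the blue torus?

(-1.6, 1.9)

The blue torus was at about (3.6, 1.3) and moved to about (2.0, 3.2).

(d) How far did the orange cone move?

2.0

The orange cone moved from about (8.0, 2.7) to (9.8, 3.5), a distance of √(1.8² + 0.8²) ≈ 2.0.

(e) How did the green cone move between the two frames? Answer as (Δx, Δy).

(0.4, -0.3)

The green cone started near (1.5, 5.4) and ended near (1.9, 5.1).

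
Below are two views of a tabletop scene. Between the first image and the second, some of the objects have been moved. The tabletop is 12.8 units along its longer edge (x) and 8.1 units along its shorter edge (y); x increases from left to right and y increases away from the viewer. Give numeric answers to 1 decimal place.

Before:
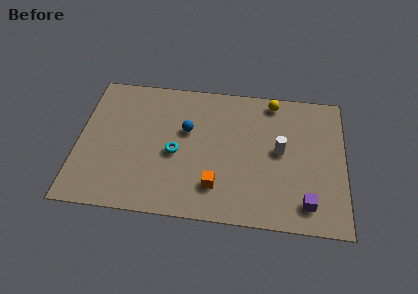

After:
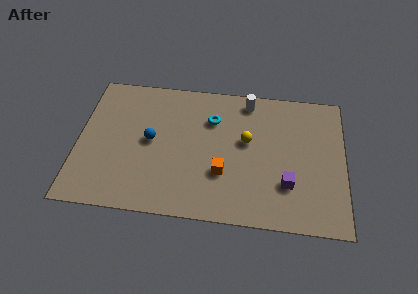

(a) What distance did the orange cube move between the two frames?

0.9

The orange cube was near (6.7, 1.9) before and (7.0, 2.7) after, so it travelled √(0.3² + 0.8²) ≈ 0.9 units.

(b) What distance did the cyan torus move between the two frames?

2.8

The cyan torus was near (4.7, 3.6) before and (6.4, 5.8) after, so it travelled √(1.7² + 2.2²) ≈ 2.8 units.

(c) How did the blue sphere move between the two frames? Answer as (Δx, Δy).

(-1.7, -0.8)

The blue sphere was at about (5.2, 5.0) and moved to about (3.5, 4.2).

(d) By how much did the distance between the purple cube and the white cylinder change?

+1.9

The distance was about 3.2 in the first image and 5.1 in the second, so they moved 1.9 units further apart.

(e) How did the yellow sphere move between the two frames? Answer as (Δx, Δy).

(-1.2, -2.5)

The yellow sphere was at about (9.3, 7.2) and moved to about (8.1, 4.7).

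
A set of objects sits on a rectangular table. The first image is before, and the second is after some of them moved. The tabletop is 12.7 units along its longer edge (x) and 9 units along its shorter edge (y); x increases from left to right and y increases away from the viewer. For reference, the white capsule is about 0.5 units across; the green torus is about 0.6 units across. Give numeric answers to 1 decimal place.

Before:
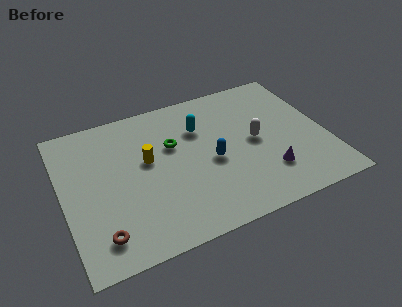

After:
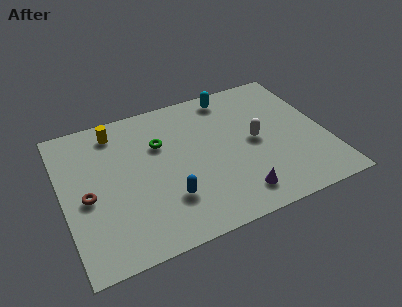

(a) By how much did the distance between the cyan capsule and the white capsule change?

+0.4

They were about 3.1 units apart before and 3.5 after — 0.4 units further apart.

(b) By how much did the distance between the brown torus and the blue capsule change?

-2.1

They were about 6.1 units apart before and 4.0 after — 2.1 units closer together.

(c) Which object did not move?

the white capsule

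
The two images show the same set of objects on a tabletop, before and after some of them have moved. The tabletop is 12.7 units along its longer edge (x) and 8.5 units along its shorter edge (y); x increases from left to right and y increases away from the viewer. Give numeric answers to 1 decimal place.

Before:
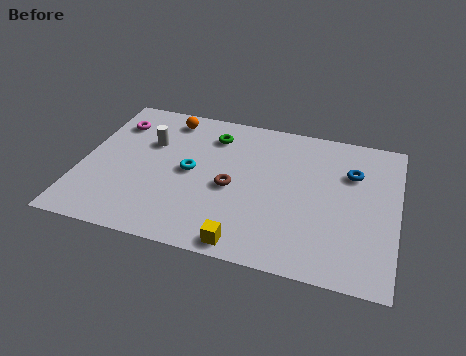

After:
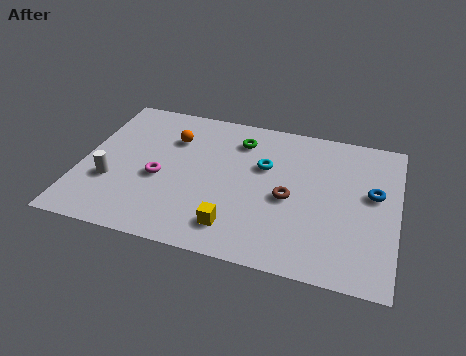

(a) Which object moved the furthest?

the magenta torus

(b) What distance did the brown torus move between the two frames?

2.3

The brown torus moved from about (6.1, 3.8) to (8.4, 3.8), a distance of √(2.3² + 0.0²) ≈ 2.3.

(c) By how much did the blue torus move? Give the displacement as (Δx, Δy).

(0.9, -1.0)

The blue torus started near (10.8, 5.9) and ended near (11.7, 4.9).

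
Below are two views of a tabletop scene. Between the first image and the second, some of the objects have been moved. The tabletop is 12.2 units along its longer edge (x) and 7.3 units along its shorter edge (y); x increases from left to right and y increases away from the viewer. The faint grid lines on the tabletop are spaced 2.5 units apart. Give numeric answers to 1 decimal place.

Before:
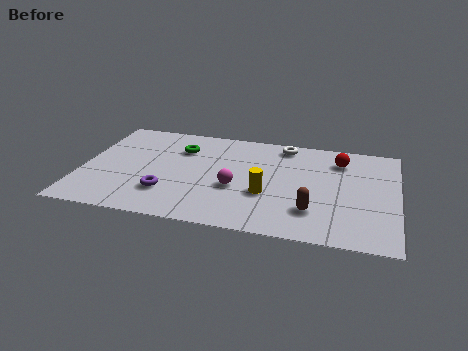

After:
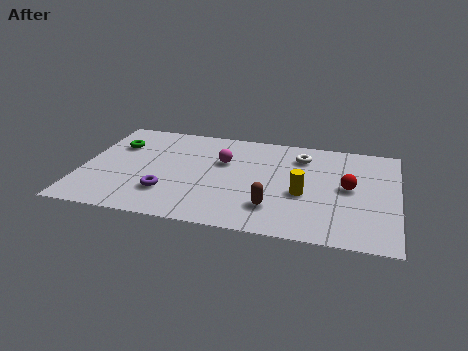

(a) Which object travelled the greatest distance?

the green torus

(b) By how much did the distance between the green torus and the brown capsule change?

+0.8

The distance was about 6.3 in the first image and 7.1 in the second, so they moved 0.8 units further apart.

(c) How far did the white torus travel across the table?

1.0

The white torus moved from about (7.7, 6.4) to (8.4, 5.7), a distance of √(0.7² + 0.7²) ≈ 1.0.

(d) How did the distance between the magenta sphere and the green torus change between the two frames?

+0.9

The distance was about 3.3 in the first image and 4.2 in the second, so they moved 0.9 units further apart.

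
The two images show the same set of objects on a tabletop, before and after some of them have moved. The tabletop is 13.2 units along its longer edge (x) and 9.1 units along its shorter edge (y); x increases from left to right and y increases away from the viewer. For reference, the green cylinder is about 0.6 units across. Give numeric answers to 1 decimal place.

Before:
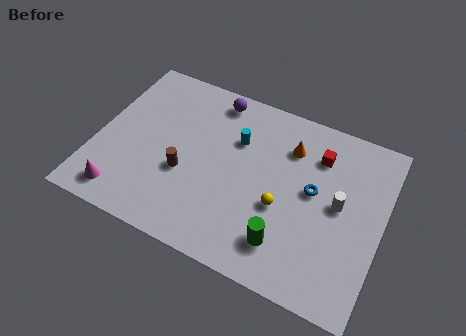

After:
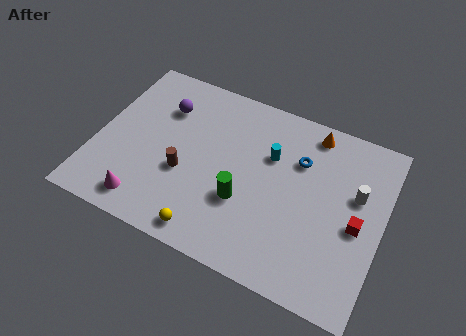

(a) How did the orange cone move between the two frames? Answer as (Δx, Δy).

(0.9, 1.2)

The orange cone was at about (8.7, 6.8) and moved to about (9.6, 8.0).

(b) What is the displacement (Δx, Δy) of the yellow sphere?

(-3.0, -2.6)

From the two frames, the yellow sphere sits at roughly (8.7, 3.6) before and (5.7, 1.0) after.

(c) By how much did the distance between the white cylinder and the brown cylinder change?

+0.9

They were about 7.1 units apart before and 8.0 after — 0.9 units further apart.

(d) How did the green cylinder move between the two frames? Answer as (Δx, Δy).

(-2.1, 1.3)

From the two frames, the green cylinder sits at roughly (9.1, 1.9) before and (7.0, 3.2) after.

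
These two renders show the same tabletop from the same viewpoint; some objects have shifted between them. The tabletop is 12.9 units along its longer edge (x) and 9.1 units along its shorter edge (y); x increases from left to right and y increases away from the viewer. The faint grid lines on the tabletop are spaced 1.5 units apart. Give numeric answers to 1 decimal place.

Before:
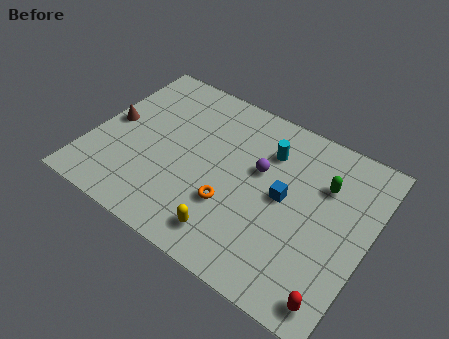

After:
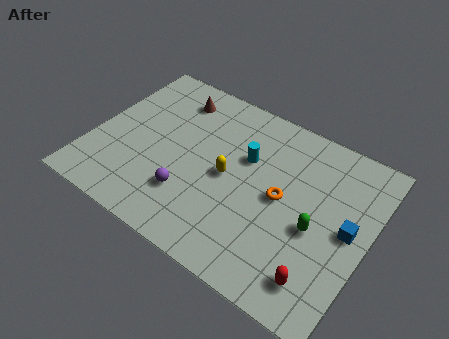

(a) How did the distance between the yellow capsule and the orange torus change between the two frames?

+1.0

Before: roughly 1.5 units apart; after: 2.5. That's 1.0 units further apart.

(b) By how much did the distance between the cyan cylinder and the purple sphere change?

+2.7

The distance was about 1.2 in the first image and 3.9 in the second, so they moved 2.7 units further apart.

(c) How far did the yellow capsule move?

3.0

The yellow capsule was near (7.0, 1.5) before and (6.4, 4.4) after, so it travelled √(0.6² + 2.9²) ≈ 3.0 units.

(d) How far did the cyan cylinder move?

1.3

From (7.9, 6.7) to (7.0, 5.8), the cyan cylinder covered √(0.9² + 0.9²) ≈ 1.3 units.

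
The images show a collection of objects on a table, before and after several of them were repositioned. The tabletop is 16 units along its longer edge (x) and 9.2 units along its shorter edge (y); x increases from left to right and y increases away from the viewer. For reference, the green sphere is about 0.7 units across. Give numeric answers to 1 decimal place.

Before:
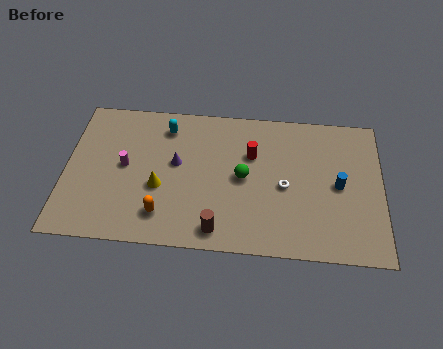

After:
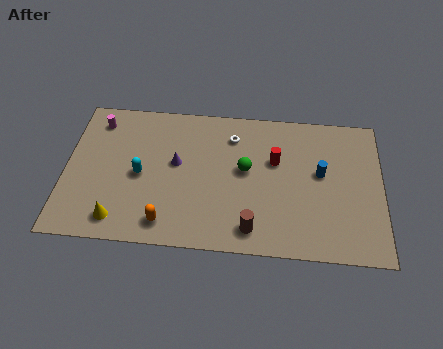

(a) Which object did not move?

the purple cone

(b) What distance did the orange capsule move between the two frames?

0.5

The orange capsule was near (5.0, 1.9) before and (5.2, 1.4) after, so it travelled √(0.2² + 0.5²) ≈ 0.5 units.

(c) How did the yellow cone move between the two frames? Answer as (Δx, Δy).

(-2.0, -2.2)

The yellow cone was at about (4.8, 3.6) and moved to about (2.8, 1.4).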